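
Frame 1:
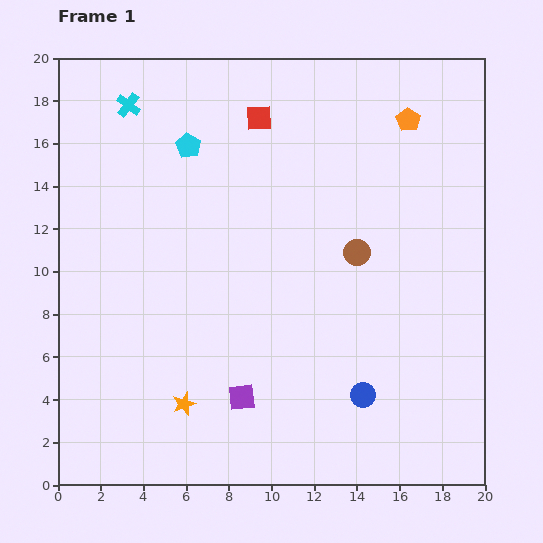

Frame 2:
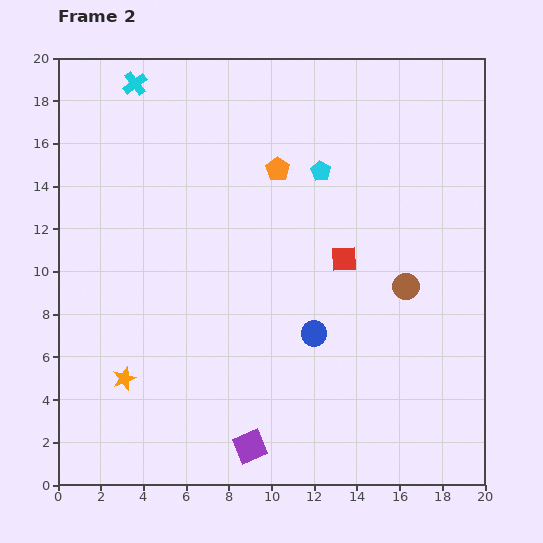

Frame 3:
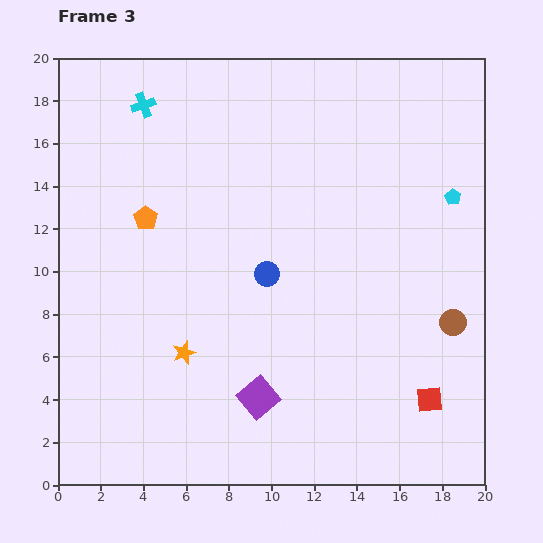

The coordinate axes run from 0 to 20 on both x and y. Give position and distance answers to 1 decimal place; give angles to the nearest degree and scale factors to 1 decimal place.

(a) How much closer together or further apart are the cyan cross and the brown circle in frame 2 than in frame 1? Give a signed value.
+3.2

Distance in frame 1: 12.7. Distance in frame 2: 15.9.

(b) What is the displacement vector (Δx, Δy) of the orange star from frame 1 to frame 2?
(-2.8, 1.2)

The orange star was at (5.9, 3.8) in frame 1 and (3.1, 5.0) in frame 2.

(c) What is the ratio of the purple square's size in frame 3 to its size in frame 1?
1.4×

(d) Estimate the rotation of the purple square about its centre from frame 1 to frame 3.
33° counter-clockwise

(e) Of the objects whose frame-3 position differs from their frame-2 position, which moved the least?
the cyan cross

(moved 1.1)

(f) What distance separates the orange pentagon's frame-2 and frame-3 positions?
6.6

The orange pentagon moved from (10.3, 14.8) to (4.1, 12.5), a distance of √(6.2² + 2.3²) ≈ 6.6.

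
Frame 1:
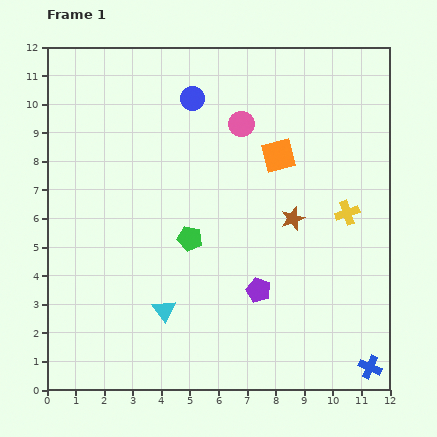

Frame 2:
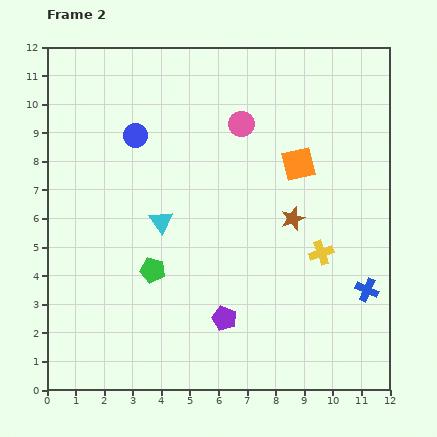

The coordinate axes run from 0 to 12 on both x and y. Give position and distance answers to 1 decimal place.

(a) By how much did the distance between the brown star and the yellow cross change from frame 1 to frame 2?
-0.3

Distance in frame 1: 1.9. Distance in frame 2: 1.6.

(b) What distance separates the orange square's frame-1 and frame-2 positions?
0.8

The orange square moved from (8.1, 8.2) to (8.8, 7.9), a distance of √(0.7² + 0.3²) ≈ 0.8.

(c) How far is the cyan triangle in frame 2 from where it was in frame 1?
3.1

The cyan triangle moved from (4.1, 2.8) to (4.0, 5.9), a distance of √(0.1² + 3.1²) ≈ 3.1.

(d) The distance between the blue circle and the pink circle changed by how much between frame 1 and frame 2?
+1.8

Distance in frame 1: 1.9. Distance in frame 2: 3.7.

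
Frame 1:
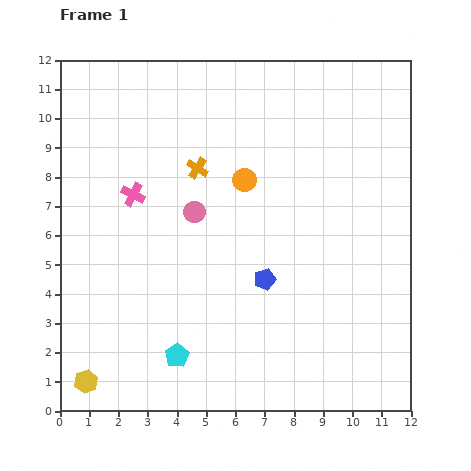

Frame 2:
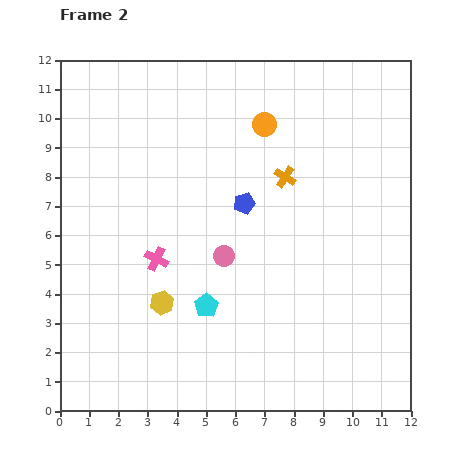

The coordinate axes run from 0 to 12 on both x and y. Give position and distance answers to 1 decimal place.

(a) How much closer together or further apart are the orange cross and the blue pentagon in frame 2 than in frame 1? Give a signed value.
-2.7

Distance in frame 1: 4.4. Distance in frame 2: 1.7.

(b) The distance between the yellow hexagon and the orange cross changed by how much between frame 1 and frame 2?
-2.2

Distance in frame 1: 8.2. Distance in frame 2: 6.0.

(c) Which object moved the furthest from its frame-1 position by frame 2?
the yellow hexagon

(moved 3.7; next 3.0)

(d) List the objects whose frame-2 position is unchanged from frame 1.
none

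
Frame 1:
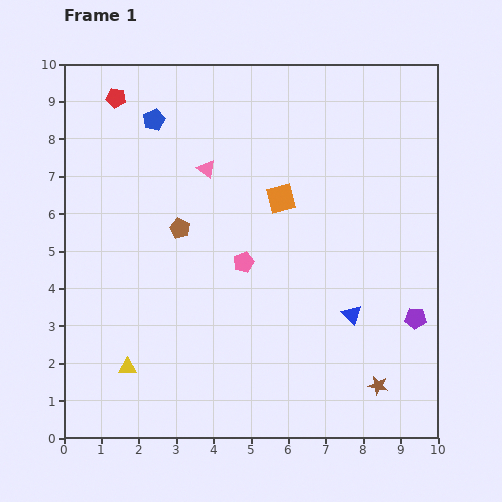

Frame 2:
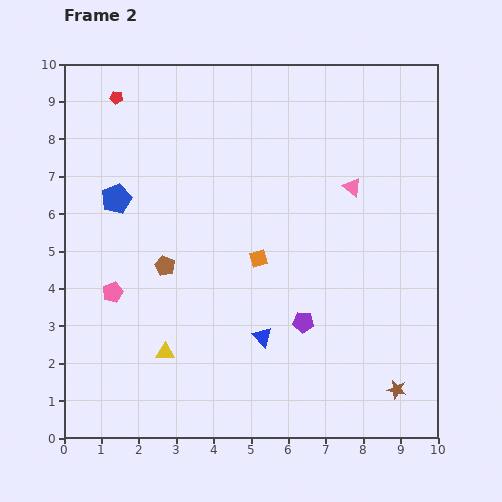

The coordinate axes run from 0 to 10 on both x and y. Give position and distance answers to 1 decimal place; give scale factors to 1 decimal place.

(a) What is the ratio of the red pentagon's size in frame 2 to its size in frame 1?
0.7×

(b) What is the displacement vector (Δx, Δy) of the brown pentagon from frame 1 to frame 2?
(-0.4, -1.0)

The brown pentagon was at (3.1, 5.6) in frame 1 and (2.7, 4.6) in frame 2.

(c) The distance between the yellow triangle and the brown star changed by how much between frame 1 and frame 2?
-0.4

Distance in frame 1: 6.7. Distance in frame 2: 6.3.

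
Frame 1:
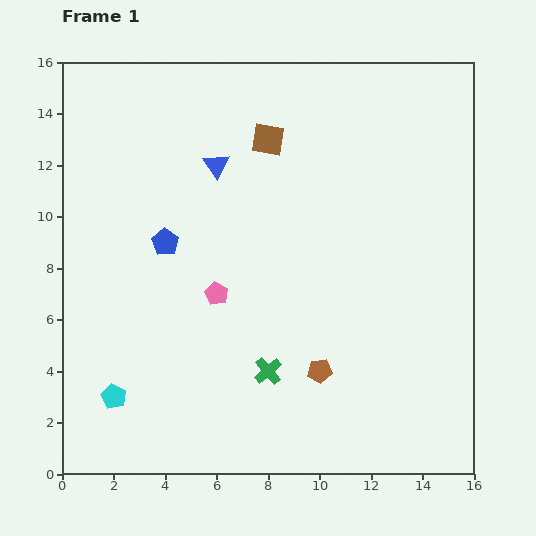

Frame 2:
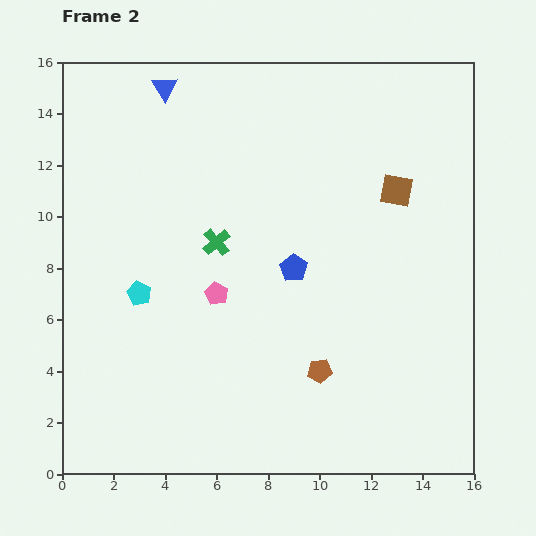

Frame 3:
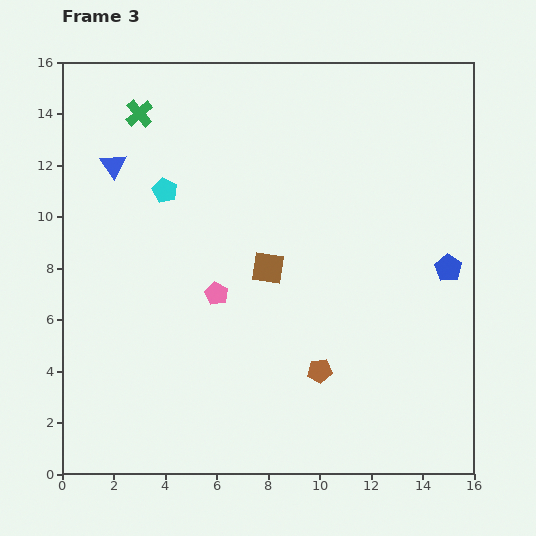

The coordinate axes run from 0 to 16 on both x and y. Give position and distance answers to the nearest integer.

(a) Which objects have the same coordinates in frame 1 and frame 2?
the pink pentagon, the brown pentagon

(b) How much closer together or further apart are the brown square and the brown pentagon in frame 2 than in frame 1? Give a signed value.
-1

Distance in frame 1: 9. Distance in frame 2: 8.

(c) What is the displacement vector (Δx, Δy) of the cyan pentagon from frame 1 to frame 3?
(2, 8)

The cyan pentagon was at (2, 3) in frame 1 and (4, 11) in frame 3.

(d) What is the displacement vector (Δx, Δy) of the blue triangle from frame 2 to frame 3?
(-2, -3)

The blue triangle was at (4, 15) in frame 2 and (2, 12) in frame 3.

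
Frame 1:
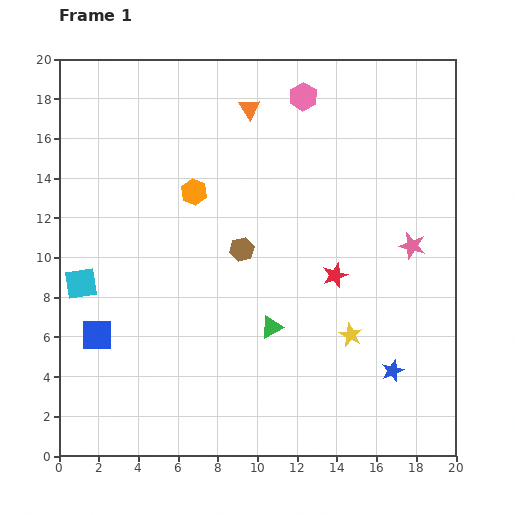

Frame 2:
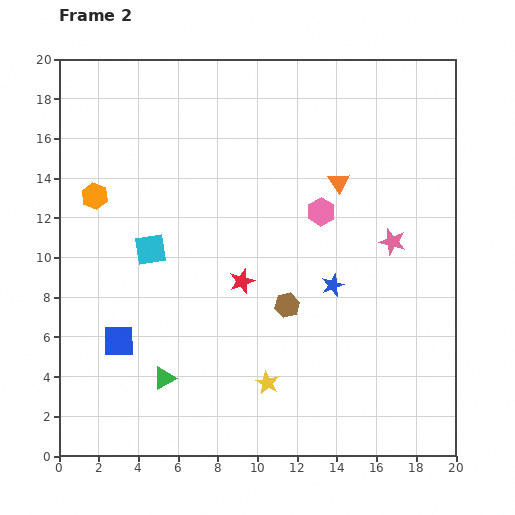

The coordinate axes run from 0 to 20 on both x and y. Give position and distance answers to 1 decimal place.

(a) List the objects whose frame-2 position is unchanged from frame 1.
none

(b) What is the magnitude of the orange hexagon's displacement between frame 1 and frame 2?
5.0

The orange hexagon moved from (6.8, 13.3) to (1.8, 13.1), a distance of √(5.0² + 0.2²) ≈ 5.0.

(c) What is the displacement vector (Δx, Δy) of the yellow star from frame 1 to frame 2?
(-4.2, -2.4)

The yellow star was at (14.7, 6.1) in frame 1 and (10.5, 3.7) in frame 2.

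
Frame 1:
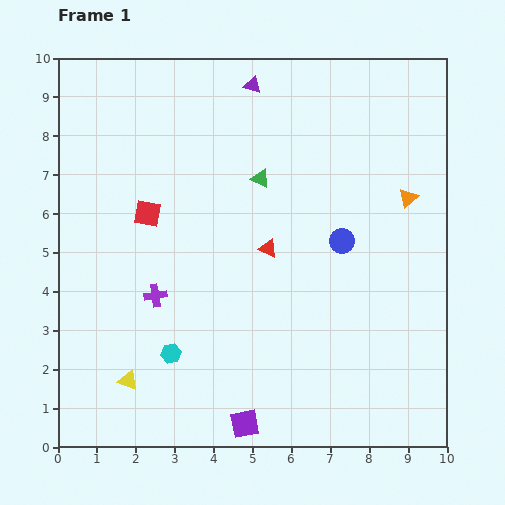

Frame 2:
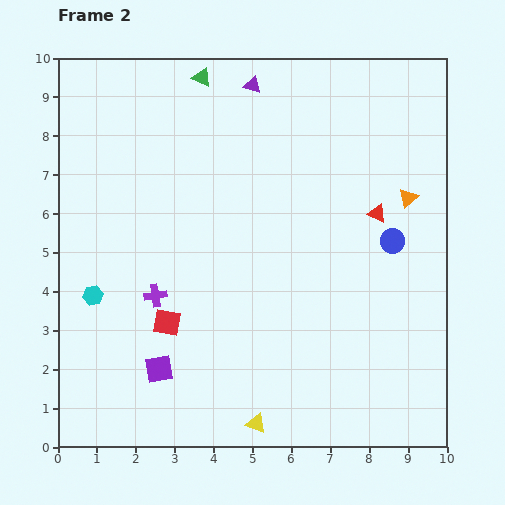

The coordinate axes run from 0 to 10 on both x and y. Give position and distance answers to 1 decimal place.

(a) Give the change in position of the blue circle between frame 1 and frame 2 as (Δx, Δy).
(1.3, 0.0)

The blue circle was at (7.3, 5.3) in frame 1 and (8.6, 5.3) in frame 2.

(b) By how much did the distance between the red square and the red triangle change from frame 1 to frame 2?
+2.9

Distance in frame 1: 3.2. Distance in frame 2: 6.1.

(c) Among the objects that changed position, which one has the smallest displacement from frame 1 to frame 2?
the blue circle

(moved 1.3)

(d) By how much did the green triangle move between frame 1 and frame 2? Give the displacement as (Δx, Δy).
(-1.5, 2.6)

The green triangle was at (5.2, 6.9) in frame 1 and (3.7, 9.5) in frame 2.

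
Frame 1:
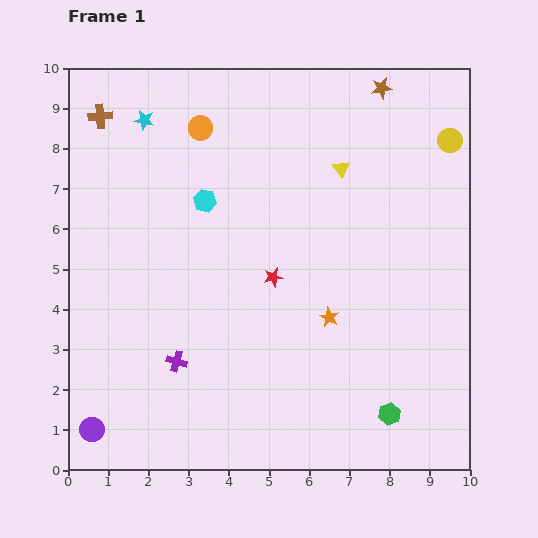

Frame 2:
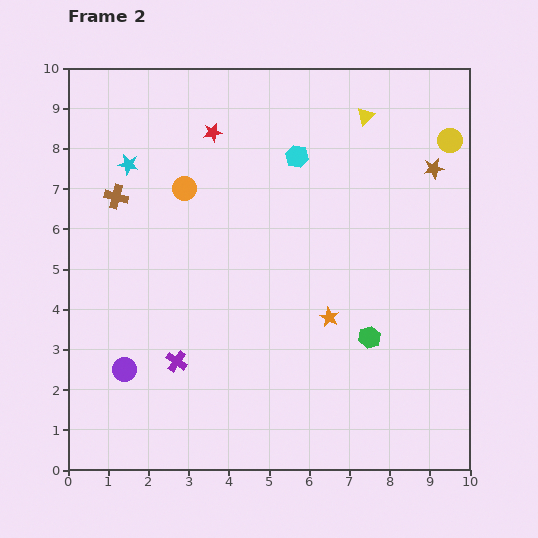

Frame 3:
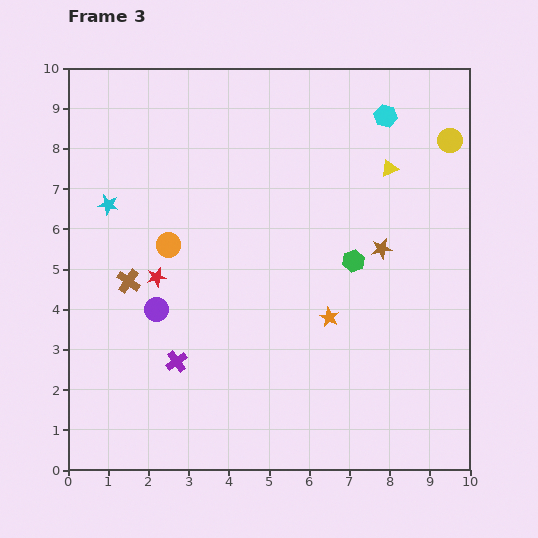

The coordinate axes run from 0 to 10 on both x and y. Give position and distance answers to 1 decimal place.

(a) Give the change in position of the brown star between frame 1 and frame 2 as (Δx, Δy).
(1.3, -2.0)

The brown star was at (7.8, 9.5) in frame 1 and (9.1, 7.5) in frame 2.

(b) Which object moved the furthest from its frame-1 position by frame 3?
the cyan hexagon

(moved 5.0; next 4.2)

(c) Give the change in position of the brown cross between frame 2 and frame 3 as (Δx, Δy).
(0.3, -2.1)

The brown cross was at (1.2, 6.8) in frame 2 and (1.5, 4.7) in frame 3.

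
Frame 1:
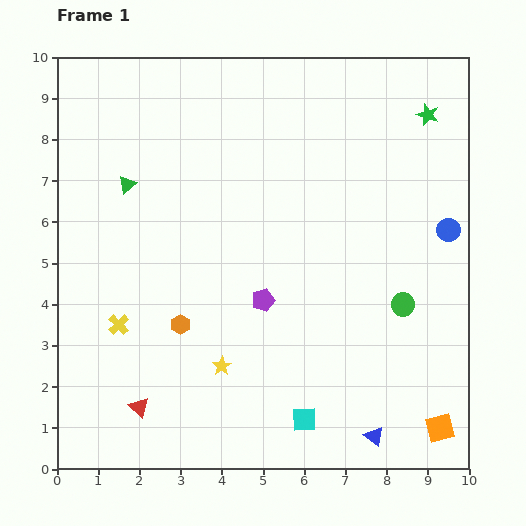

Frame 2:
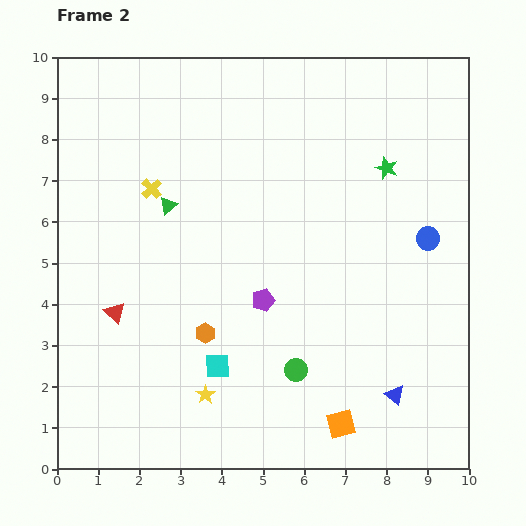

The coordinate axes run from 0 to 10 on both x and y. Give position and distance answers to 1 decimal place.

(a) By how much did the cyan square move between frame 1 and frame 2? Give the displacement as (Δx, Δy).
(-2.1, 1.3)

The cyan square was at (6.0, 1.2) in frame 1 and (3.9, 2.5) in frame 2.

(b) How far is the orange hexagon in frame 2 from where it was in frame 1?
0.6

The orange hexagon moved from (3.0, 3.5) to (3.6, 3.3), a distance of √(0.6² + 0.2²) ≈ 0.6.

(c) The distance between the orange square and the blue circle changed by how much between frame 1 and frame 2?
+0.2

Distance in frame 1: 4.8. Distance in frame 2: 5.0.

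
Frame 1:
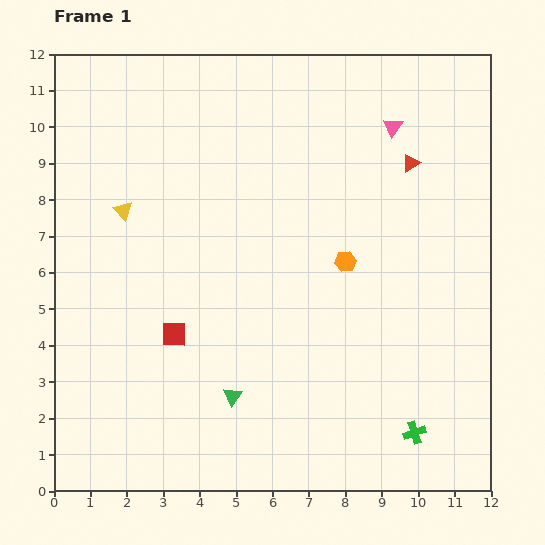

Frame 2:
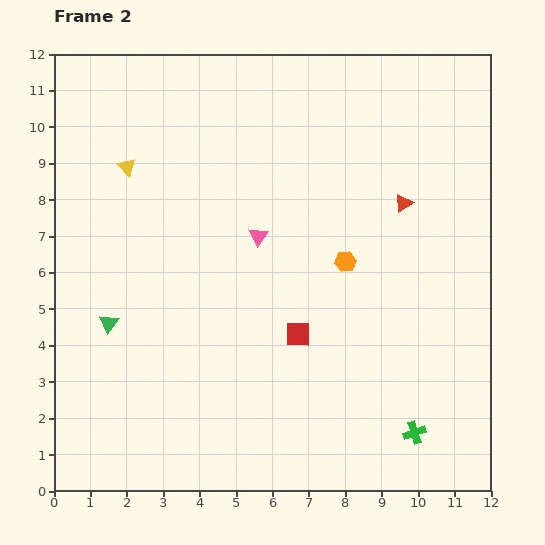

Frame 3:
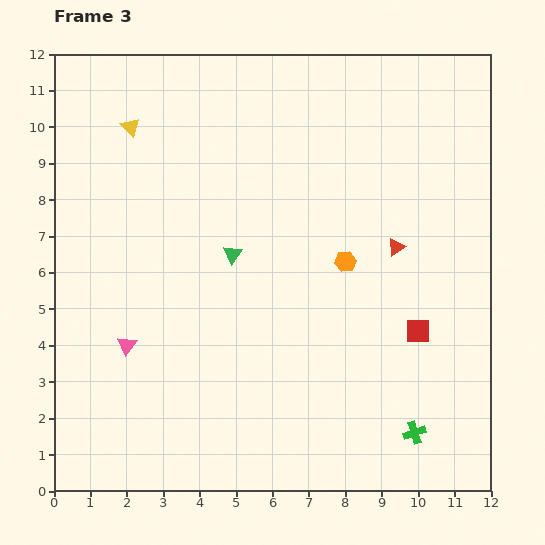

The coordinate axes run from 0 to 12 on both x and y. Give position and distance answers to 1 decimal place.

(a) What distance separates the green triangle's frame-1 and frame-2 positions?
3.9

The green triangle moved from (4.9, 2.6) to (1.5, 4.6), a distance of √(3.4² + 2.0²) ≈ 3.9.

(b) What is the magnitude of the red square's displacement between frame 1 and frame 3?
6.7

The red square moved from (3.3, 4.3) to (10.0, 4.4), a distance of √(6.7² + 0.1²) ≈ 6.7.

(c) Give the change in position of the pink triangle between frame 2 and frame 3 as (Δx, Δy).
(-3.6, -3.0)

The pink triangle was at (5.6, 7.0) in frame 2 and (2.0, 4.0) in frame 3.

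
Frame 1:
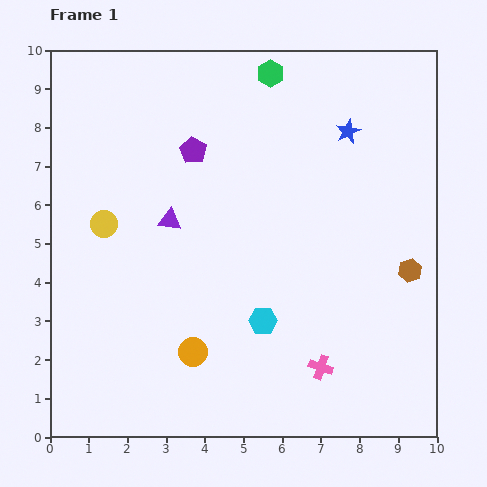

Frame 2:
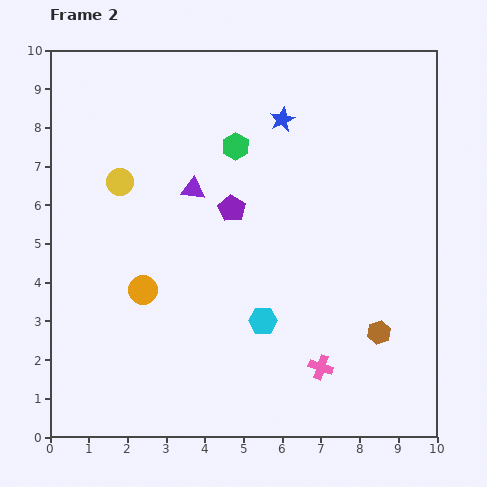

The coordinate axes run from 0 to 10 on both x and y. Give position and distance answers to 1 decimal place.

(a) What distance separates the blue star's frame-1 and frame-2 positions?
1.7

The blue star moved from (7.7, 7.9) to (6.0, 8.2), a distance of √(1.7² + 0.3²) ≈ 1.7.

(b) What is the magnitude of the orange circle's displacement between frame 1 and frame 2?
2.1

The orange circle moved from (3.7, 2.2) to (2.4, 3.8), a distance of √(1.3² + 1.6²) ≈ 2.1.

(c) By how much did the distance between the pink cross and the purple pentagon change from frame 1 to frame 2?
-1.8

Distance in frame 1: 6.5. Distance in frame 2: 4.7.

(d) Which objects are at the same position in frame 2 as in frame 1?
the pink cross, the cyan hexagon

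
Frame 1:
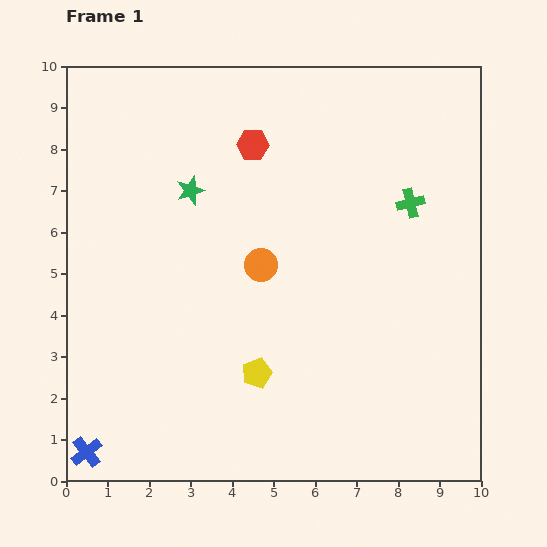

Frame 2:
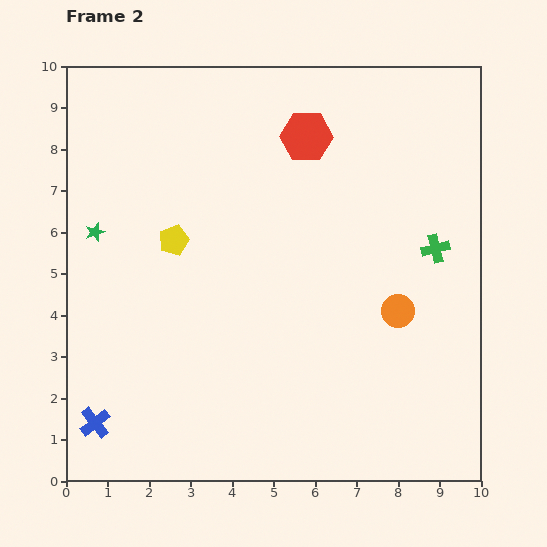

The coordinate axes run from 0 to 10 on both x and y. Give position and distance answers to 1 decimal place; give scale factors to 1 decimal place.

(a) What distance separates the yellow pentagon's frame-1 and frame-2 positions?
3.8

The yellow pentagon moved from (4.6, 2.6) to (2.6, 5.8), a distance of √(2.0² + 3.2²) ≈ 3.8.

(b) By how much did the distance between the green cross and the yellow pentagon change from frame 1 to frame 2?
+0.8

Distance in frame 1: 5.5. Distance in frame 2: 6.3.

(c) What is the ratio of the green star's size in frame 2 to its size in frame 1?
0.7×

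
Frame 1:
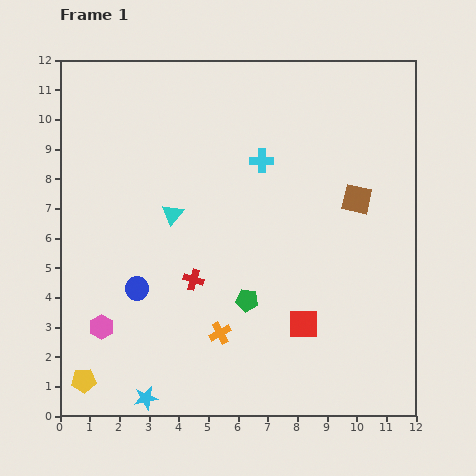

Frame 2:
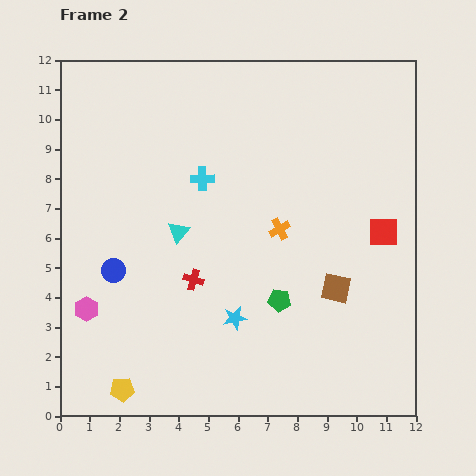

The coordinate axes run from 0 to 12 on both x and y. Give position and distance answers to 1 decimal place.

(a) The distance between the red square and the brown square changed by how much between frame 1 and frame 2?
-2.1

Distance in frame 1: 4.6. Distance in frame 2: 2.5.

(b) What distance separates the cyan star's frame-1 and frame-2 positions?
4.0

The cyan star moved from (2.9, 0.6) to (5.9, 3.3), a distance of √(3.0² + 2.7²) ≈ 4.0.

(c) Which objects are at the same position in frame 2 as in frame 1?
the red cross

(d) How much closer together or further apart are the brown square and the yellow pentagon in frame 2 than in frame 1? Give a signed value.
-3.0

Distance in frame 1: 11.0. Distance in frame 2: 8.0.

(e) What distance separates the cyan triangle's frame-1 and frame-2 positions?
0.6

The cyan triangle moved from (3.8, 6.8) to (4.0, 6.2), a distance of √(0.2² + 0.6²) ≈ 0.6.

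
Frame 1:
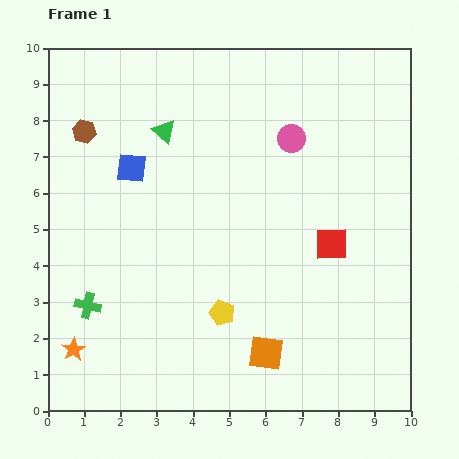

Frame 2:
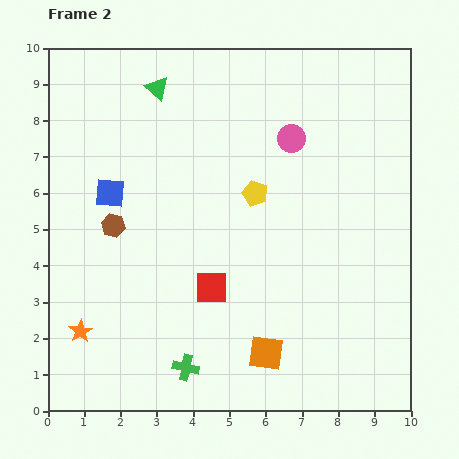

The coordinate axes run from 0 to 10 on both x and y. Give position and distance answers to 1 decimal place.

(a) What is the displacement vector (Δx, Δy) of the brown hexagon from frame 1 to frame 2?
(0.8, -2.6)

The brown hexagon was at (1.0, 7.7) in frame 1 and (1.8, 5.1) in frame 2.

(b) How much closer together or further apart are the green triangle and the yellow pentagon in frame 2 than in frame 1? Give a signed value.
-1.2

Distance in frame 1: 5.2. Distance in frame 2: 4.0.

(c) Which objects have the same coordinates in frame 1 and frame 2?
the pink circle, the orange square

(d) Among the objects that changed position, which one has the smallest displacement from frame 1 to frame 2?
the orange star

(moved 0.5)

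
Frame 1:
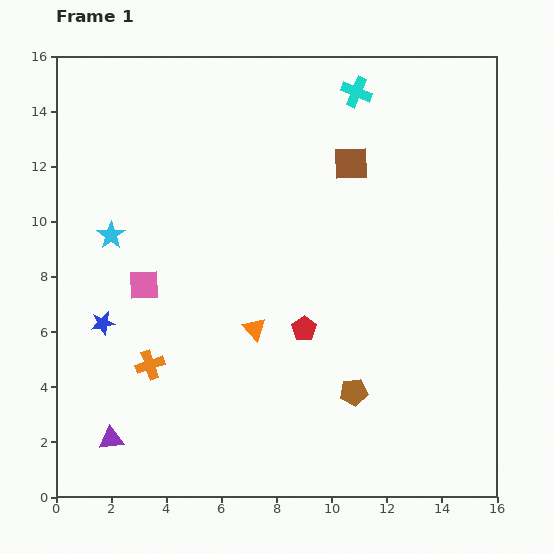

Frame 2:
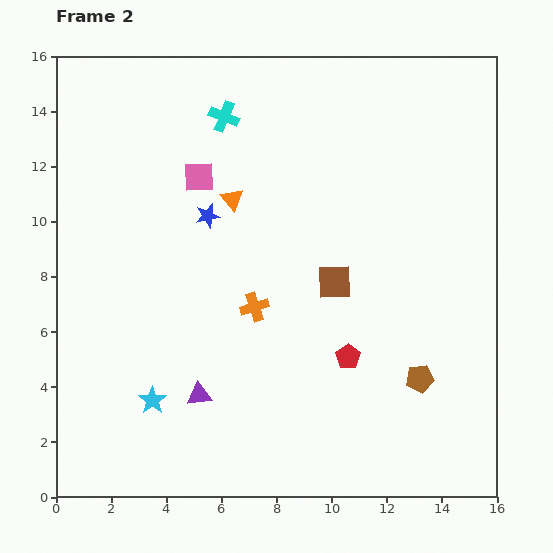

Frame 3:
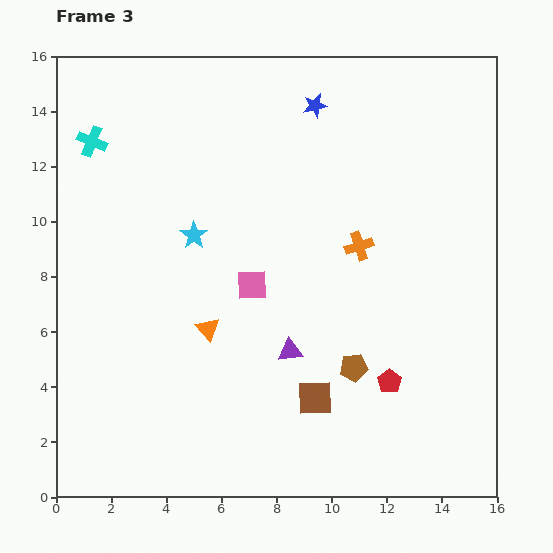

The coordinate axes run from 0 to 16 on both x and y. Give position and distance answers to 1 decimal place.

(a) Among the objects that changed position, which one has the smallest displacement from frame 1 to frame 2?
the red pentagon

(moved 1.9)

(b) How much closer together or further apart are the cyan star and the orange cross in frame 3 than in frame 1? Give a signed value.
+1.1

Distance in frame 1: 4.9. Distance in frame 3: 6.0.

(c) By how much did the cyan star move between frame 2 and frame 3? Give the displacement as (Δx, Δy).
(1.5, 6.0)

The cyan star was at (3.5, 3.5) in frame 2 and (5.0, 9.5) in frame 3.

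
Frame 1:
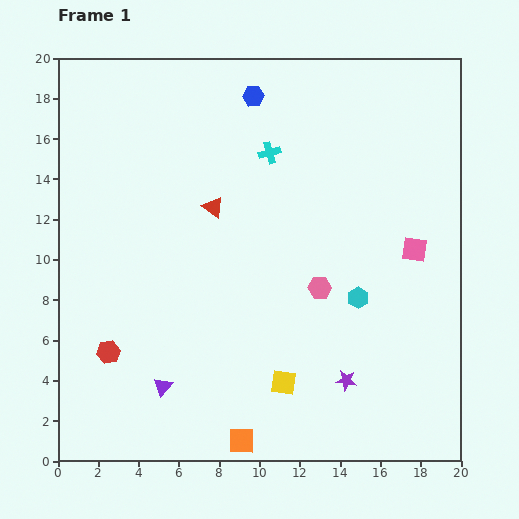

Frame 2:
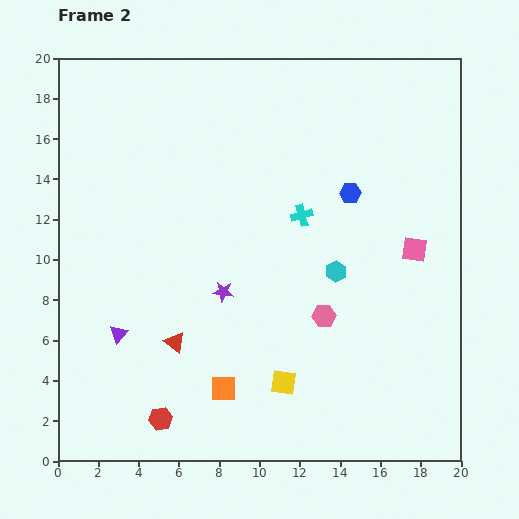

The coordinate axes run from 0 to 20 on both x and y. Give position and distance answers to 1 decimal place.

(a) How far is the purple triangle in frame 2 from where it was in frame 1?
3.4

The purple triangle moved from (5.2, 3.7) to (3.0, 6.3), a distance of √(2.2² + 2.6²) ≈ 3.4.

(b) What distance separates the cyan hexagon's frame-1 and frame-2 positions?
1.7

The cyan hexagon moved from (14.9, 8.1) to (13.8, 9.4), a distance of √(1.1² + 1.3²) ≈ 1.7.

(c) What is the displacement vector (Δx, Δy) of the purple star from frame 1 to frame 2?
(-6.1, 4.4)

The purple star was at (14.3, 4.0) in frame 1 and (8.2, 8.4) in frame 2.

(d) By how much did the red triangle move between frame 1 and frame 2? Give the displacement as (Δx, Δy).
(-1.9, -6.7)

The red triangle was at (7.7, 12.6) in frame 1 and (5.8, 5.9) in frame 2.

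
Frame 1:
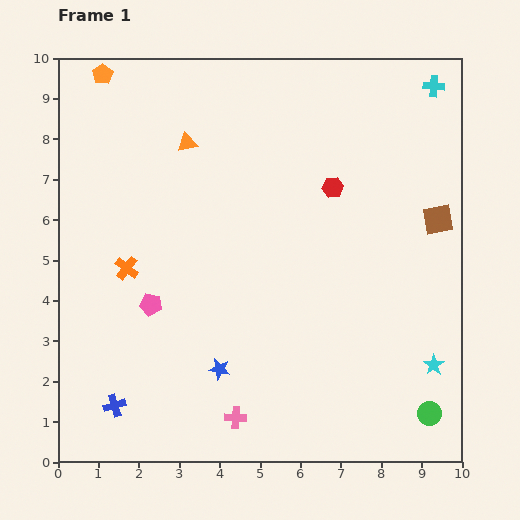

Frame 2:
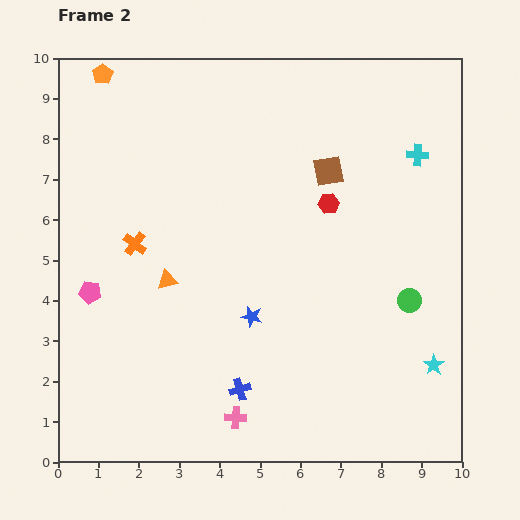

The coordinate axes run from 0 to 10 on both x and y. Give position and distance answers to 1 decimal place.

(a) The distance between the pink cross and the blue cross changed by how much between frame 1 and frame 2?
-2.3

Distance in frame 1: 3.0. Distance in frame 2: 0.7.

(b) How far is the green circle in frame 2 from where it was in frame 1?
2.8

The green circle moved from (9.2, 1.2) to (8.7, 4.0), a distance of √(0.5² + 2.8²) ≈ 2.8.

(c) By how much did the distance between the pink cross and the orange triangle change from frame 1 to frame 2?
-3.1

Distance in frame 1: 6.9. Distance in frame 2: 3.8.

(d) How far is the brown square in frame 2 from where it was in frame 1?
3.0

The brown square moved from (9.4, 6.0) to (6.7, 7.2), a distance of √(2.7² + 1.2²) ≈ 3.0.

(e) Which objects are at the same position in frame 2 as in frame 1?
the cyan star, the pink cross, the orange pentagon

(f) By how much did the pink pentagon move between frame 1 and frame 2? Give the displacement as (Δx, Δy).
(-1.5, 0.3)

The pink pentagon was at (2.3, 3.9) in frame 1 and (0.8, 4.2) in frame 2.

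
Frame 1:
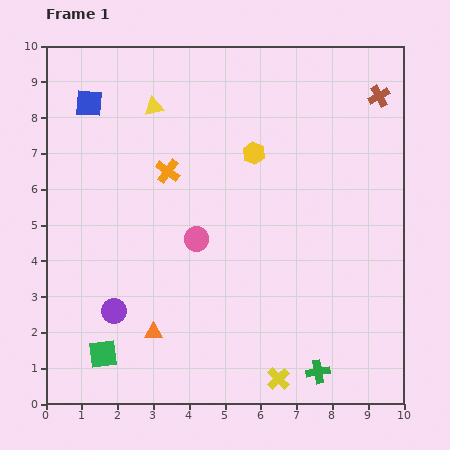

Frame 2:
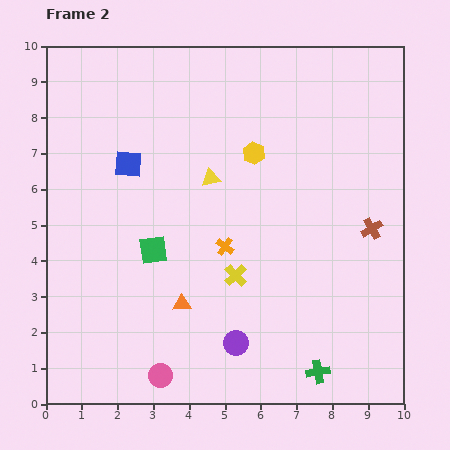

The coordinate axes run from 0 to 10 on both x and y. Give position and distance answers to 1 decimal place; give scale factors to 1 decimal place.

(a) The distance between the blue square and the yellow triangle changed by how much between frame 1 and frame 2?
+0.5

Distance in frame 1: 1.8. Distance in frame 2: 2.3.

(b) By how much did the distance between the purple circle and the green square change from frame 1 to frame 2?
+2.3

Distance in frame 1: 1.2. Distance in frame 2: 3.5.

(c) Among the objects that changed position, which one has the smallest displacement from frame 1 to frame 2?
the orange triangle

(moved 1.1)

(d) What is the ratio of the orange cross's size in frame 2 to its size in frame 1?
0.8×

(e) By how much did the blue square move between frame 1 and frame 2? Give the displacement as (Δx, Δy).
(1.1, -1.7)

The blue square was at (1.2, 8.4) in frame 1 and (2.3, 6.7) in frame 2.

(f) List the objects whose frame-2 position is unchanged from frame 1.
the green cross, the yellow hexagon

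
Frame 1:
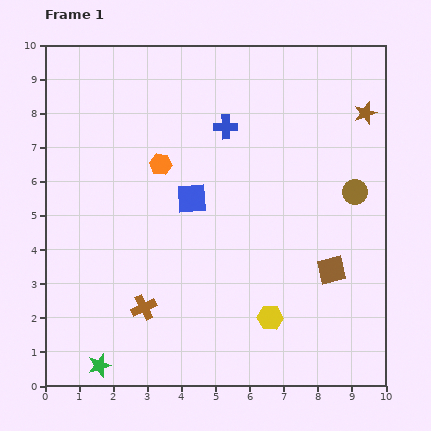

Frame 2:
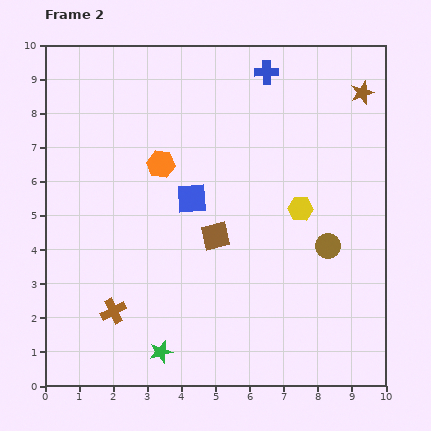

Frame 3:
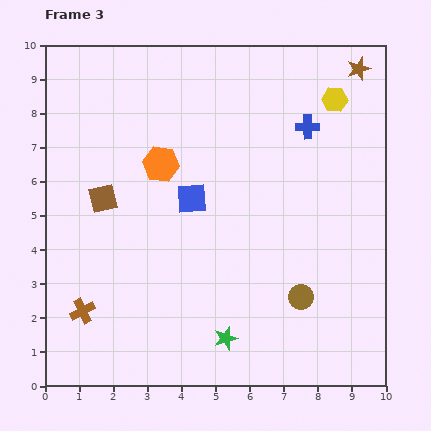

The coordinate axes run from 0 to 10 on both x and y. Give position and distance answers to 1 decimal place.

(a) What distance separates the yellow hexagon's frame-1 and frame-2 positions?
3.3

The yellow hexagon moved from (6.6, 2.0) to (7.5, 5.2), a distance of √(0.9² + 3.2²) ≈ 3.3.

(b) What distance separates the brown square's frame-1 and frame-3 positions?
7.0

The brown square moved from (8.4, 3.4) to (1.7, 5.5), a distance of √(6.7² + 2.1²) ≈ 7.0.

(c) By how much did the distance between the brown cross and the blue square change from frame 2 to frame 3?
+0.6

Distance in frame 2: 4.0. Distance in frame 3: 4.6.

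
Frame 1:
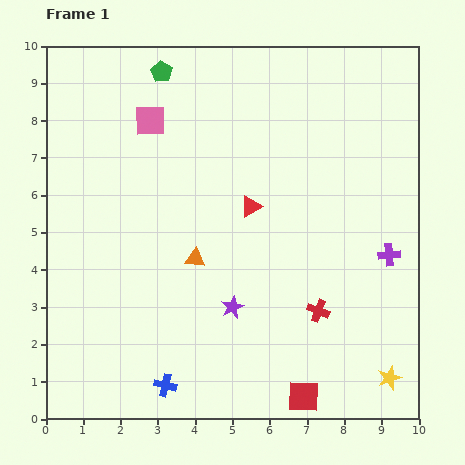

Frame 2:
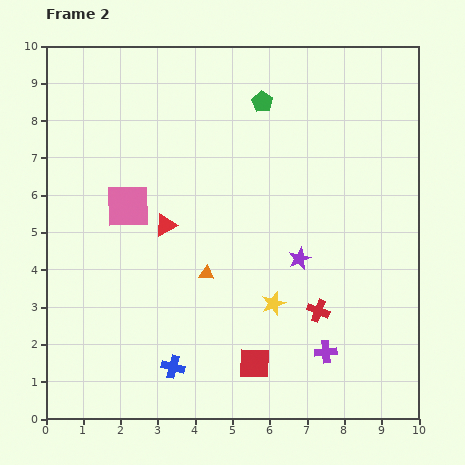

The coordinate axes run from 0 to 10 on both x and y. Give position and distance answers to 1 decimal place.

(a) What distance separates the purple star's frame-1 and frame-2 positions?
2.2

The purple star moved from (5.0, 3.0) to (6.8, 4.3), a distance of √(1.8² + 1.3²) ≈ 2.2.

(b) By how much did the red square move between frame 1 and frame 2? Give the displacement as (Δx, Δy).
(-1.3, 0.9)

The red square was at (6.9, 0.6) in frame 1 and (5.6, 1.5) in frame 2.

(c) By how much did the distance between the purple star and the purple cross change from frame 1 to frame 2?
-1.8

Distance in frame 1: 4.4. Distance in frame 2: 2.6.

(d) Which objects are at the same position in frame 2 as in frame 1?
the red cross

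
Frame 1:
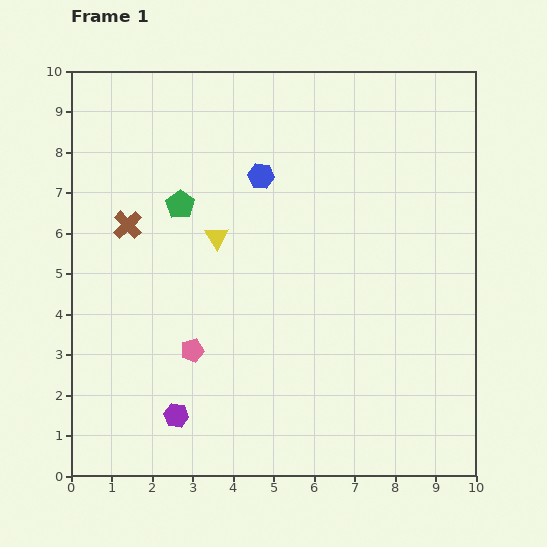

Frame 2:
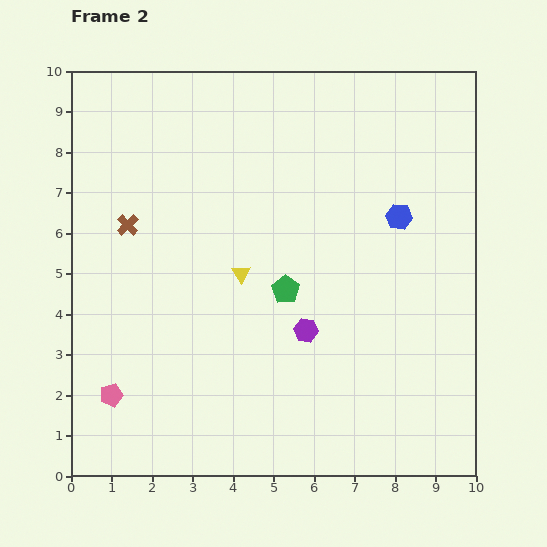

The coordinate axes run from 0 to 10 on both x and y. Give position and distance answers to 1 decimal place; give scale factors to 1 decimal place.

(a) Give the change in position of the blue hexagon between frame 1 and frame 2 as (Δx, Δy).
(3.4, -1.0)

The blue hexagon was at (4.7, 7.4) in frame 1 and (8.1, 6.4) in frame 2.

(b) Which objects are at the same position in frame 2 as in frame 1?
the brown cross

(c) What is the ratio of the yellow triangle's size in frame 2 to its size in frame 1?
0.8×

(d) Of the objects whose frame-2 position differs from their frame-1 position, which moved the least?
the yellow triangle

(moved 1.1)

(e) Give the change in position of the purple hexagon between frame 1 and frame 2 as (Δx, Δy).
(3.2, 2.1)

The purple hexagon was at (2.6, 1.5) in frame 1 and (5.8, 3.6) in frame 2.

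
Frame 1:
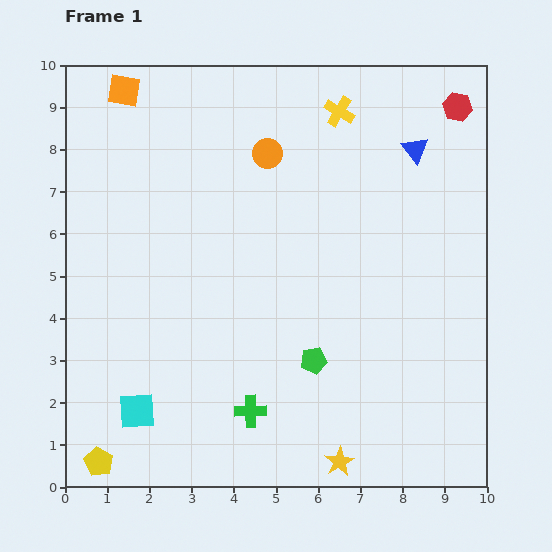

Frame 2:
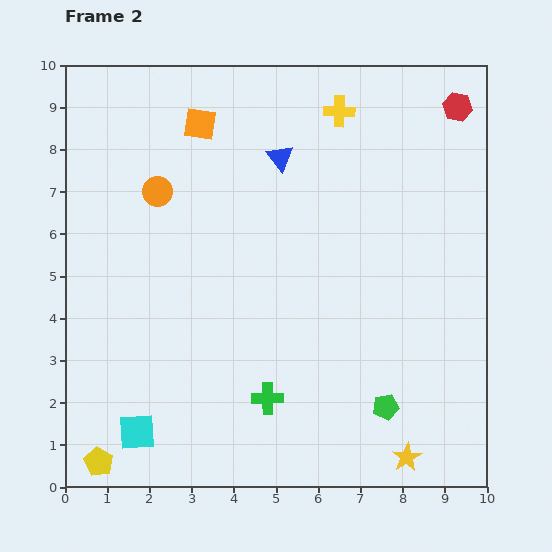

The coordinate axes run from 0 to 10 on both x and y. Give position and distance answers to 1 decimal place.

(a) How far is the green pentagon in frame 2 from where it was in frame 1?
2.0

The green pentagon moved from (5.9, 3.0) to (7.6, 1.9), a distance of √(1.7² + 1.1²) ≈ 2.0.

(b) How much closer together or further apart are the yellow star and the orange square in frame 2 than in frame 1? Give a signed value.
-0.9

Distance in frame 1: 10.2. Distance in frame 2: 9.3.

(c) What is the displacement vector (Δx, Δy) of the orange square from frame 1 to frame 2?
(1.8, -0.8)

The orange square was at (1.4, 9.4) in frame 1 and (3.2, 8.6) in frame 2.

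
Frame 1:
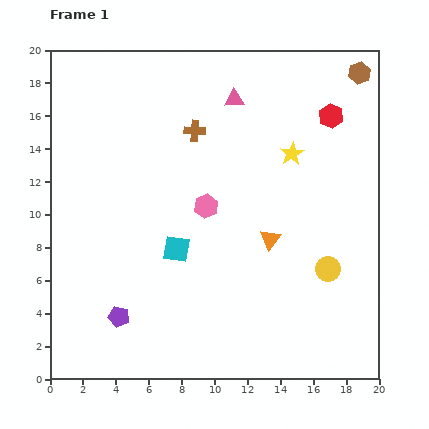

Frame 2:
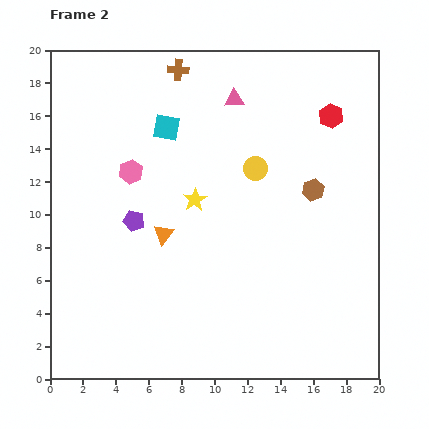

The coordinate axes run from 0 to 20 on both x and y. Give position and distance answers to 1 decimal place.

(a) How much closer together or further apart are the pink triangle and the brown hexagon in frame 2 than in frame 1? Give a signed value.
-0.5

Distance in frame 1: 7.8. Distance in frame 2: 7.3.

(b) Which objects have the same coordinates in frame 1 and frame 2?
the pink triangle, the red hexagon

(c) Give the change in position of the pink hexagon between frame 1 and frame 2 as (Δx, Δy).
(-4.6, 2.1)

The pink hexagon was at (9.5, 10.5) in frame 1 and (4.9, 12.6) in frame 2.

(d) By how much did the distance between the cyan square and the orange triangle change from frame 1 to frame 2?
+0.8

Distance in frame 1: 5.7. Distance in frame 2: 6.5.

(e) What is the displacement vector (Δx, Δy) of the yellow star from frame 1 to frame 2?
(-5.9, -2.8)

The yellow star was at (14.7, 13.7) in frame 1 and (8.8, 10.9) in frame 2.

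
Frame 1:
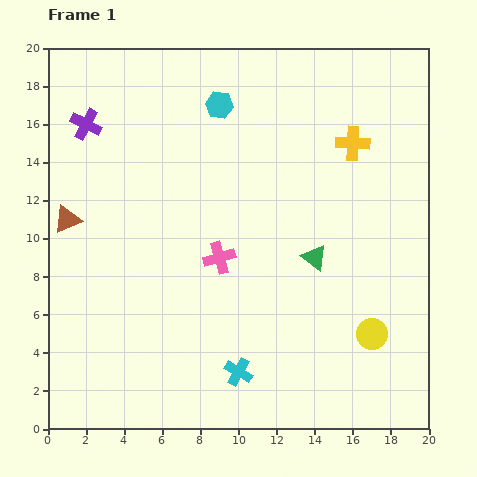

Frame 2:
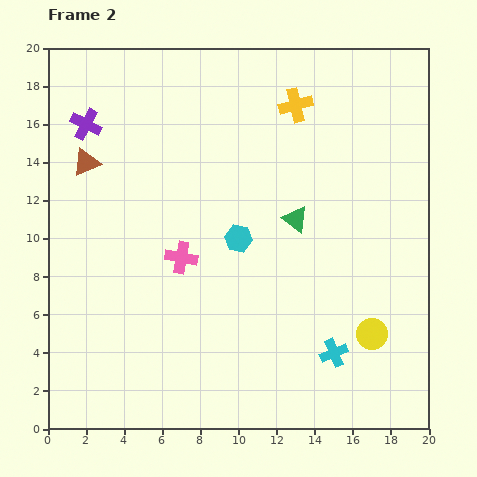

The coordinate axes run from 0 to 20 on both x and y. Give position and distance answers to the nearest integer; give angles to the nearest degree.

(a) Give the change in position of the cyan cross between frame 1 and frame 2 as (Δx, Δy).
(5, 1)

The cyan cross was at (10, 3) in frame 1 and (15, 4) in frame 2.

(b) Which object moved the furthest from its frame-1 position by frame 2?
the cyan hexagon

(moved 7; next 5)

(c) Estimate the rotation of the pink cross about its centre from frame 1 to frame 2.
25° clockwise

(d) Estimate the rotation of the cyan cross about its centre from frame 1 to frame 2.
37° clockwise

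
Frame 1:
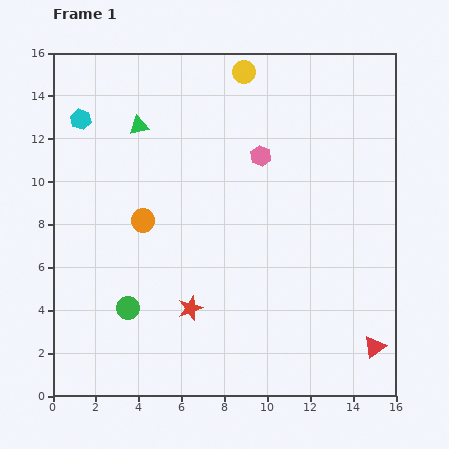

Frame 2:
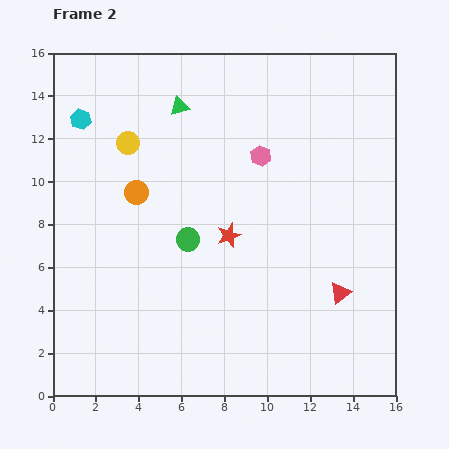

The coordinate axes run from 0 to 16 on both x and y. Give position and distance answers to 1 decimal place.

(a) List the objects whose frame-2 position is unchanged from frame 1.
the pink hexagon, the cyan hexagon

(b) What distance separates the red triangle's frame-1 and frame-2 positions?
3.0

The red triangle moved from (15.0, 2.3) to (13.4, 4.8), a distance of √(1.6² + 2.5²) ≈ 3.0.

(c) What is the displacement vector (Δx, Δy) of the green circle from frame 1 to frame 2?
(2.8, 3.2)

The green circle was at (3.5, 4.1) in frame 1 and (6.3, 7.3) in frame 2.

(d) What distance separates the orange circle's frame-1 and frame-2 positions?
1.3

The orange circle moved from (4.2, 8.2) to (3.9, 9.5), a distance of √(0.3² + 1.3²) ≈ 1.3.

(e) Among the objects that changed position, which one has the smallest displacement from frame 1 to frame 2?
the orange circle

(moved 1.3)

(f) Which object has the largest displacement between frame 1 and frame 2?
the yellow circle

(moved 6.3; next 4.3)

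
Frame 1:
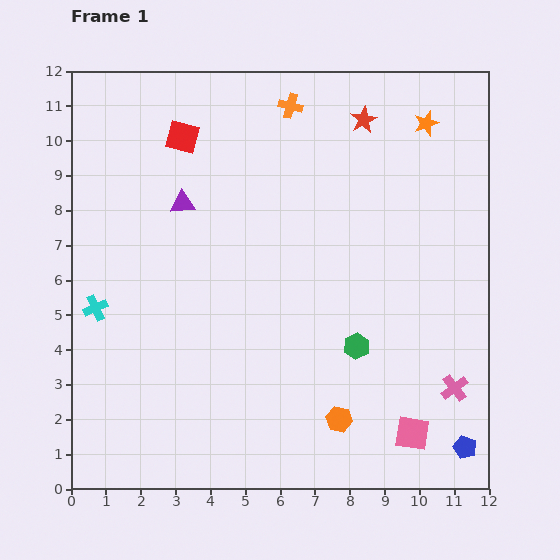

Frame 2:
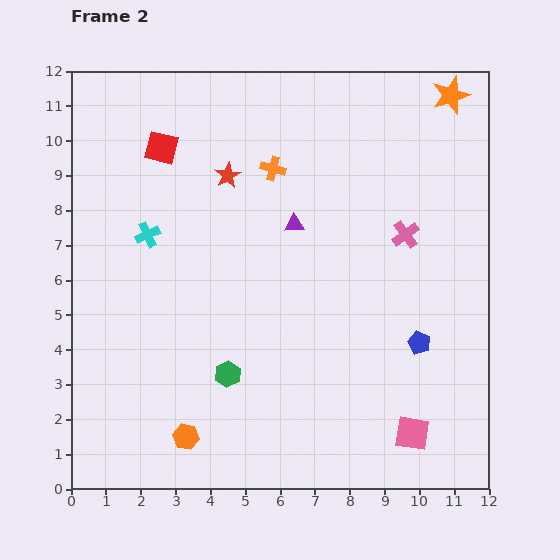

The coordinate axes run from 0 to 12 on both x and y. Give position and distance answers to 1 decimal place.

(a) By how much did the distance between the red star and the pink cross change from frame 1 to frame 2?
-2.7

Distance in frame 1: 8.1. Distance in frame 2: 5.4.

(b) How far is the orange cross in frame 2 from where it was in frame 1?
1.9

The orange cross moved from (6.3, 11.0) to (5.8, 9.2), a distance of √(0.5² + 1.8²) ≈ 1.9.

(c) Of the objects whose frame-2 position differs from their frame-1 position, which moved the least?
the red square

(moved 0.7)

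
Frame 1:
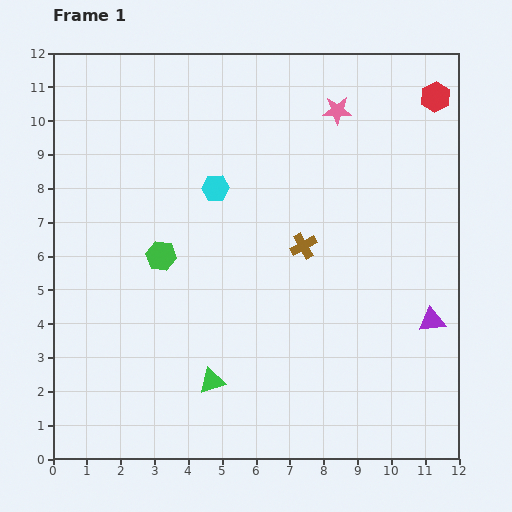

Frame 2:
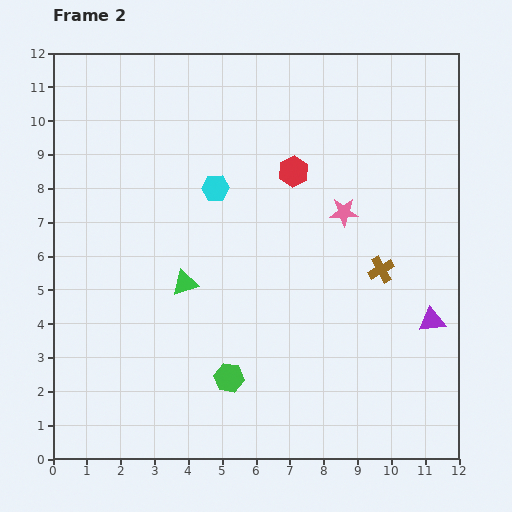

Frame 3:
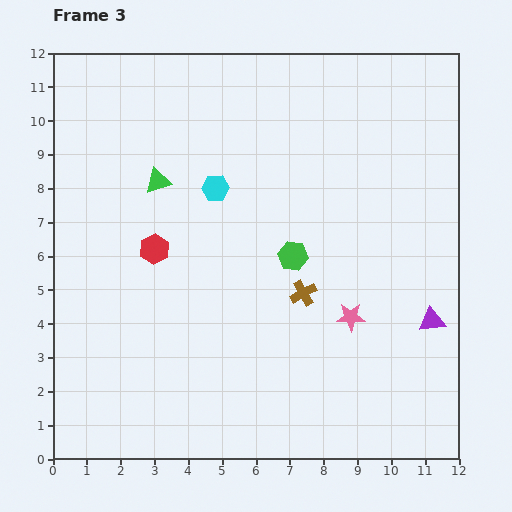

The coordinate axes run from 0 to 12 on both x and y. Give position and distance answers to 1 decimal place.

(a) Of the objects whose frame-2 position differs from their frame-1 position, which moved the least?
the brown cross

(moved 2.4)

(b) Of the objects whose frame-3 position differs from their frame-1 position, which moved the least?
the brown cross

(moved 1.4)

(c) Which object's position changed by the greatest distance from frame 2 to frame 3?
the red hexagon

(moved 4.7; next 4.1)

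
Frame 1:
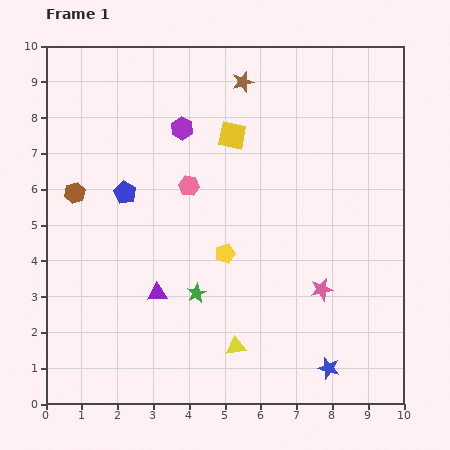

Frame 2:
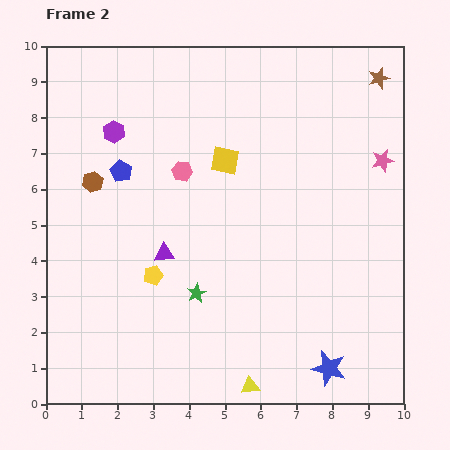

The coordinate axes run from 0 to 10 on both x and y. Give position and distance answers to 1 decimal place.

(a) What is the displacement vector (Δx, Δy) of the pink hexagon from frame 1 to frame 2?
(-0.2, 0.4)

The pink hexagon was at (4.0, 6.1) in frame 1 and (3.8, 6.5) in frame 2.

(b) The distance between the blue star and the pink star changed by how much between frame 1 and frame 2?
+3.8

Distance in frame 1: 2.2. Distance in frame 2: 6.0.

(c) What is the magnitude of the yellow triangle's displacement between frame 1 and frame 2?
1.2

The yellow triangle moved from (5.3, 1.6) to (5.7, 0.5), a distance of √(0.4² + 1.1²) ≈ 1.2.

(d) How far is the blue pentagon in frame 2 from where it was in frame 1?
0.6

The blue pentagon moved from (2.2, 5.9) to (2.1, 6.5), a distance of √(0.1² + 0.6²) ≈ 0.6.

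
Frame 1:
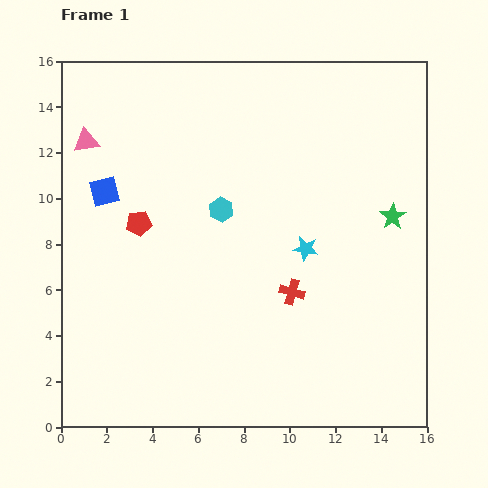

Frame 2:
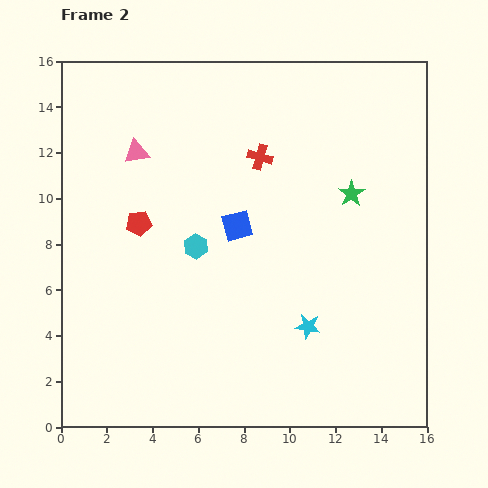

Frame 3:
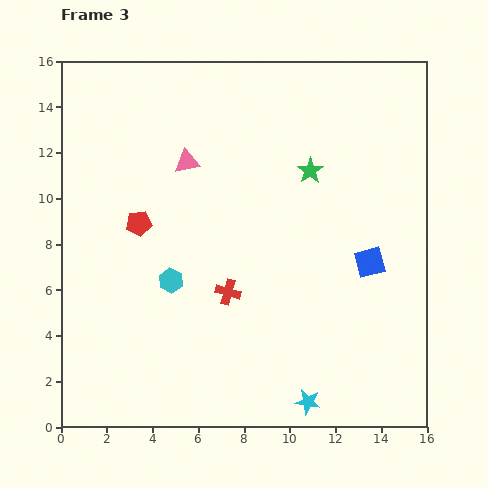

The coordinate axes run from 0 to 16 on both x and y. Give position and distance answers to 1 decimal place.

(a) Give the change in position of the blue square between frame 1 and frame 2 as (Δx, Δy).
(5.8, -1.5)

The blue square was at (1.9, 10.3) in frame 1 and (7.7, 8.8) in frame 2.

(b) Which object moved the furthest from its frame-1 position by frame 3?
the blue square

(moved 12.0; next 6.7)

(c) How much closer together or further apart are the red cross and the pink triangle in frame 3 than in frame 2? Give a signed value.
+0.6

Distance in frame 2: 5.4. Distance in frame 3: 6.0.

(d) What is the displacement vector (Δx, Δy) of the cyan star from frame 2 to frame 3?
(0.0, -3.3)

The cyan star was at (10.8, 4.4) in frame 2 and (10.8, 1.1) in frame 3.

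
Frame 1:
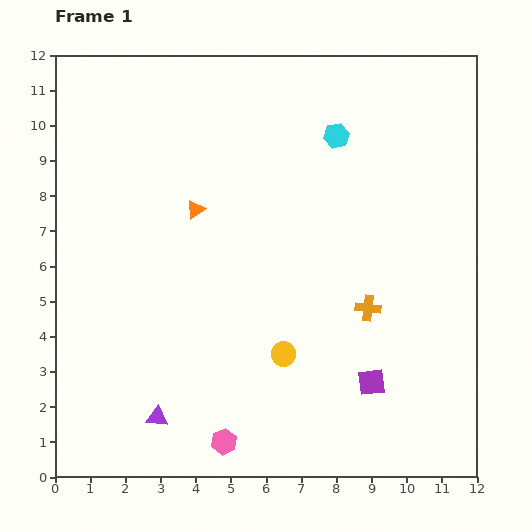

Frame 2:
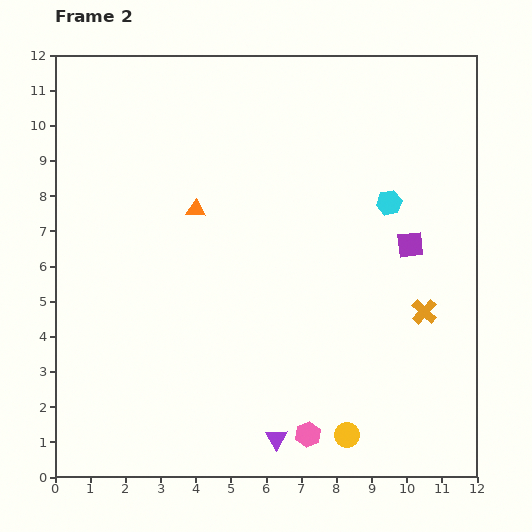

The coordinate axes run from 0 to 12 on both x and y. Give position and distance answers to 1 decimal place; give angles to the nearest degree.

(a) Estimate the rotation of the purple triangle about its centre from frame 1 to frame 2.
54° clockwise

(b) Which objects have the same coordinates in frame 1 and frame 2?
the orange triangle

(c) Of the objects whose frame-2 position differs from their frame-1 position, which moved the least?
the orange cross

(moved 1.6)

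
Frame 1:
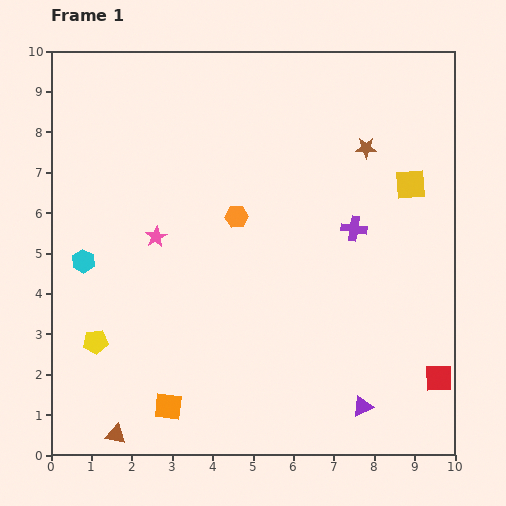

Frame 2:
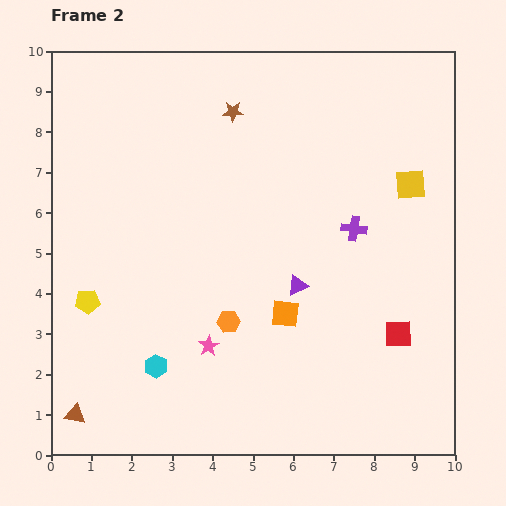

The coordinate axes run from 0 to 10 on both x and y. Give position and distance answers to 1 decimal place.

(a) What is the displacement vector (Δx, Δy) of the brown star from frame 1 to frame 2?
(-3.3, 0.9)

The brown star was at (7.8, 7.6) in frame 1 and (4.5, 8.5) in frame 2.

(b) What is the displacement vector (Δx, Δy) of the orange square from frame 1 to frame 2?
(2.9, 2.3)

The orange square was at (2.9, 1.2) in frame 1 and (5.8, 3.5) in frame 2.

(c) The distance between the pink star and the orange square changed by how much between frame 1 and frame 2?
-2.1

Distance in frame 1: 4.2. Distance in frame 2: 2.1.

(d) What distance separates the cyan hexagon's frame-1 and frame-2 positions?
3.2

The cyan hexagon moved from (0.8, 4.8) to (2.6, 2.2), a distance of √(1.8² + 2.6²) ≈ 3.2.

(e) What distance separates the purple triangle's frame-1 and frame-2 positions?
3.4

The purple triangle moved from (7.7, 1.2) to (6.1, 4.2), a distance of √(1.6² + 3.0²) ≈ 3.4.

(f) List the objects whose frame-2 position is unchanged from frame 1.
the yellow square, the purple cross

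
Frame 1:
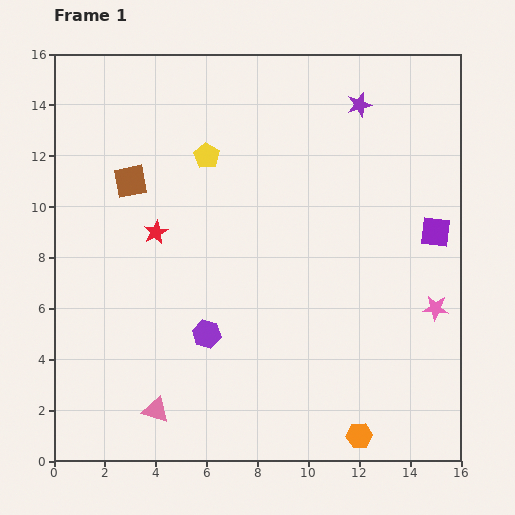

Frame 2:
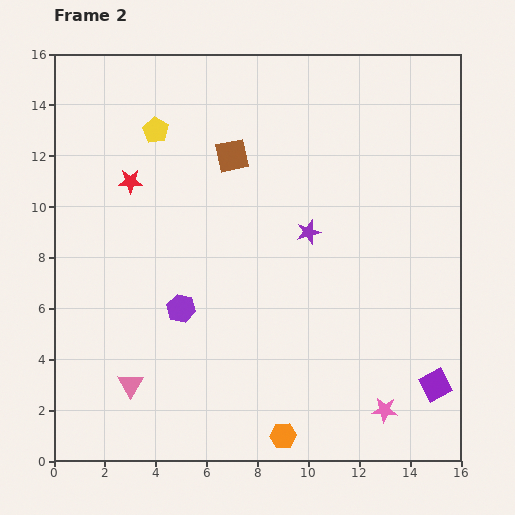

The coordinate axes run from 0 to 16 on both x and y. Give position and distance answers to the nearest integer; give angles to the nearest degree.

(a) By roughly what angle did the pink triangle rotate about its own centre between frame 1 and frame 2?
43° clockwise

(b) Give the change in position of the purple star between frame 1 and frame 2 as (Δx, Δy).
(-2, -5)

The purple star was at (12, 14) in frame 1 and (10, 9) in frame 2.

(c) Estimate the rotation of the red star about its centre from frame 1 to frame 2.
27° clockwise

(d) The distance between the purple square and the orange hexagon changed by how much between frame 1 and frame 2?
-3

Distance in frame 1: 9. Distance in frame 2: 6.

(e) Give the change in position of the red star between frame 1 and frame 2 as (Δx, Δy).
(-1, 2)

The red star was at (4, 9) in frame 1 and (3, 11) in frame 2.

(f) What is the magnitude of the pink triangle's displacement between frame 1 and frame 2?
1

The pink triangle moved from (4, 2) to (3, 3), a distance of √(1² + 1²) ≈ 1.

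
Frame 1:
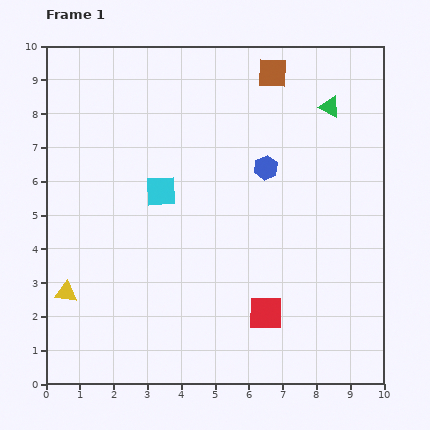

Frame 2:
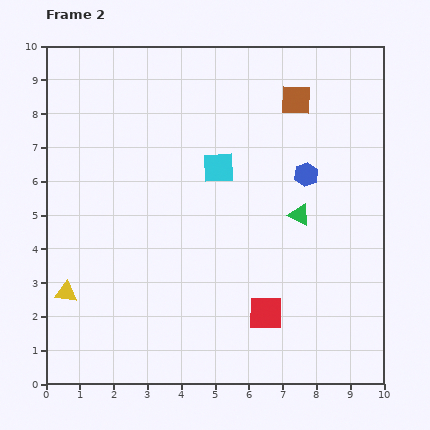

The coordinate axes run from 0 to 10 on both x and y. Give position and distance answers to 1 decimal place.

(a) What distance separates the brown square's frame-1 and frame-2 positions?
1.1

The brown square moved from (6.7, 9.2) to (7.4, 8.4), a distance of √(0.7² + 0.8²) ≈ 1.1.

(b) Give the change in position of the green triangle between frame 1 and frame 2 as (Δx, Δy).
(-0.9, -3.2)

The green triangle was at (8.4, 8.2) in frame 1 and (7.5, 5.0) in frame 2.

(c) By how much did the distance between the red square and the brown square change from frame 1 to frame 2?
-0.7

Distance in frame 1: 7.1. Distance in frame 2: 6.4.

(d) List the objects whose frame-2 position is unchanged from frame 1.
the red square, the yellow triangle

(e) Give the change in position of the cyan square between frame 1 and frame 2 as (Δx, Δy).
(1.7, 0.7)

The cyan square was at (3.4, 5.7) in frame 1 and (5.1, 6.4) in frame 2.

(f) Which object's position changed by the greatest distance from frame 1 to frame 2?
the green triangle

(moved 3.3; next 1.8)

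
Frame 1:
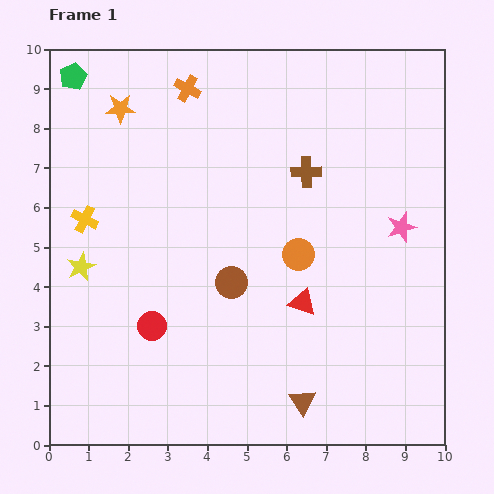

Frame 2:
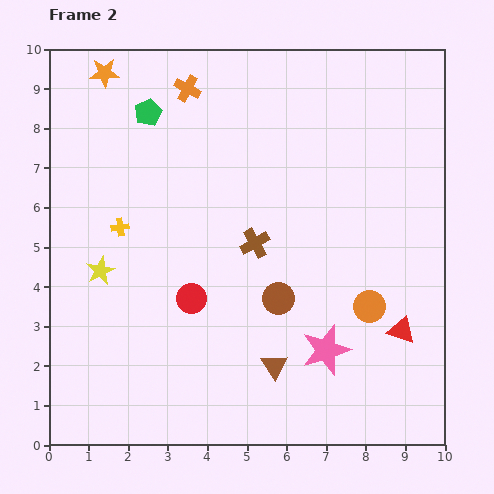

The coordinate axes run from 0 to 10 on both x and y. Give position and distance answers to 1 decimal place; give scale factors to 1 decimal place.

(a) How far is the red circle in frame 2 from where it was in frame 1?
1.2

The red circle moved from (2.6, 3.0) to (3.6, 3.7), a distance of √(1.0² + 0.7²) ≈ 1.2.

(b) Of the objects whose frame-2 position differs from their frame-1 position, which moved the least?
the yellow star

(moved 0.5)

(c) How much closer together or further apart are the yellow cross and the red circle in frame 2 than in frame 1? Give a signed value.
-0.7

Distance in frame 1: 3.2. Distance in frame 2: 2.5.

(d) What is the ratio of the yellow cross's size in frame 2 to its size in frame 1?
0.7×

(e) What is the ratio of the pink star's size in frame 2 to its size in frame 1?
1.6×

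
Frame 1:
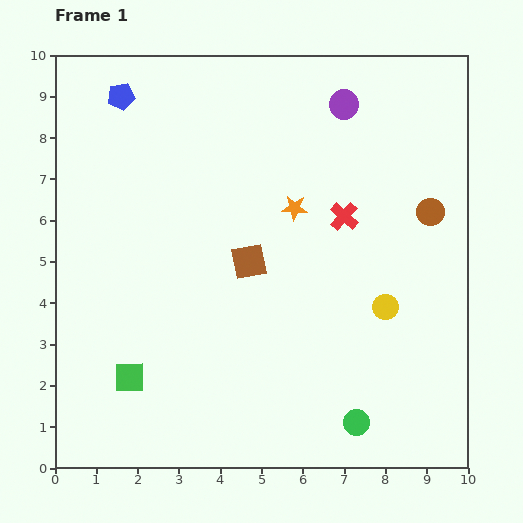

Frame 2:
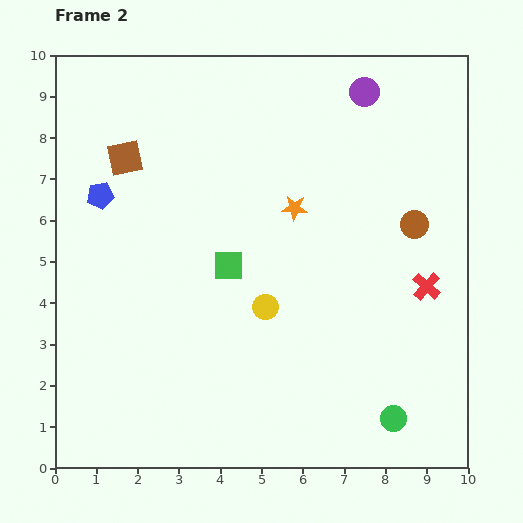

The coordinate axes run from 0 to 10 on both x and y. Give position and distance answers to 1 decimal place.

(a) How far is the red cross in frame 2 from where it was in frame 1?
2.6

The red cross moved from (7.0, 6.1) to (9.0, 4.4), a distance of √(2.0² + 1.7²) ≈ 2.6.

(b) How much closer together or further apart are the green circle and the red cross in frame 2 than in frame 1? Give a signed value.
-1.7

Distance in frame 1: 5.0. Distance in frame 2: 3.3.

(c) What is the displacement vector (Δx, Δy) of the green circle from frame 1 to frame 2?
(0.9, 0.1)

The green circle was at (7.3, 1.1) in frame 1 and (8.2, 1.2) in frame 2.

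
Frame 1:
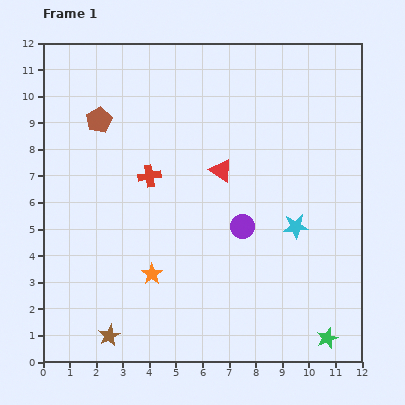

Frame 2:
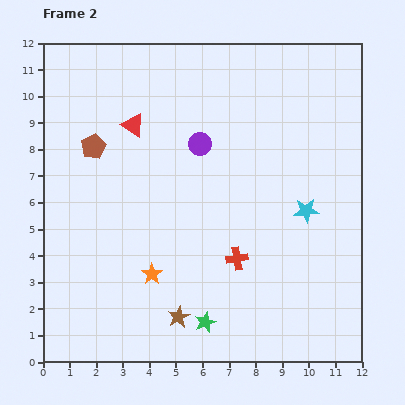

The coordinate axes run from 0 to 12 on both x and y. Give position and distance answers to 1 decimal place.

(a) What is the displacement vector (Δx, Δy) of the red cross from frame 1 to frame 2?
(3.3, -3.1)

The red cross was at (4.0, 7.0) in frame 1 and (7.3, 3.9) in frame 2.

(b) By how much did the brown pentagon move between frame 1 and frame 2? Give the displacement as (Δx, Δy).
(-0.2, -1.0)

The brown pentagon was at (2.1, 9.1) in frame 1 and (1.9, 8.1) in frame 2.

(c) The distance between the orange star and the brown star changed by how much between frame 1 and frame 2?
-0.9

Distance in frame 1: 2.8. Distance in frame 2: 1.9.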